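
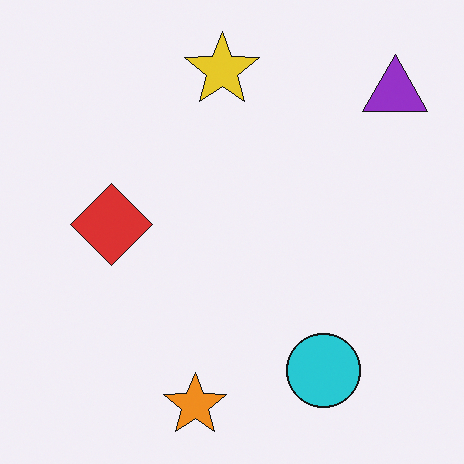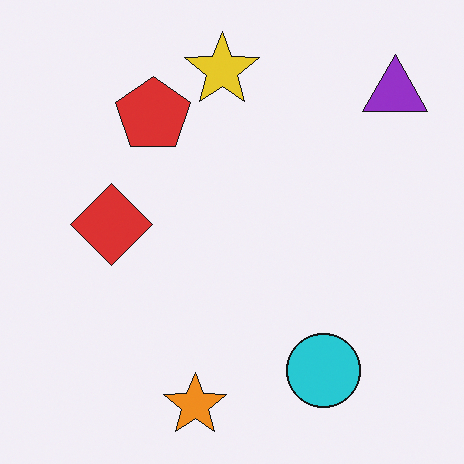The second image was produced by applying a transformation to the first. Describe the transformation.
Overlaid with an additional red pentagon.

A red pentagon appears in the second image that is absent from the first.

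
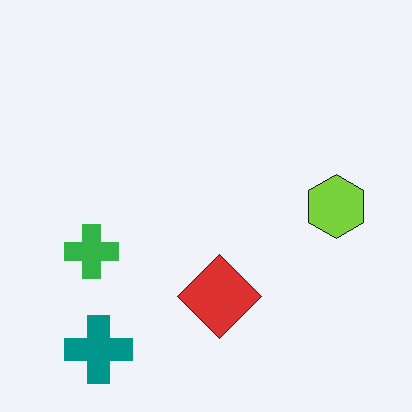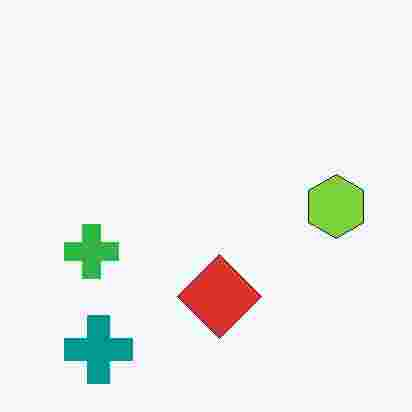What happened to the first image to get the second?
The image was degraded with heavy JPEG compression.

Blocky 8×8 compression artifacts appear around shape edges and the flat background shows ringing — characteristic JPEG degradation.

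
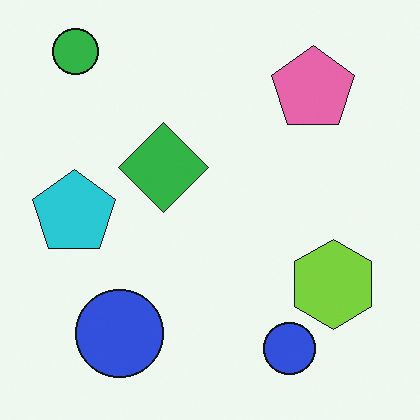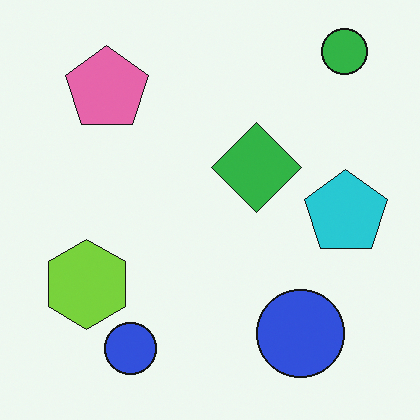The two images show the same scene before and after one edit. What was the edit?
The second image is the first flipped horizontally (left ↔ right).

The cyan pentagon is in the left of the first image and the right of the second — shapes on opposite sides of the vertical midline have swapped in a mirror flip.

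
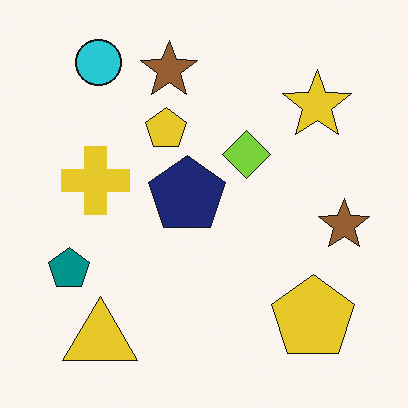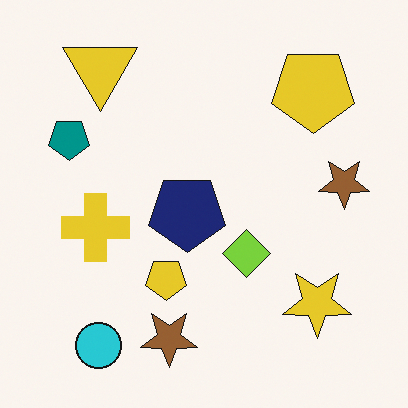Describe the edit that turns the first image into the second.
The image was flipped vertically (top ↔ bottom).

The cyan circle is in the top-left of the first image and the bottom-left of the second — shapes on opposite sides of the horizontal midline have swapped in a mirror flip.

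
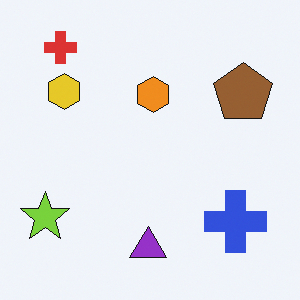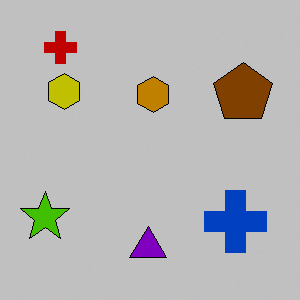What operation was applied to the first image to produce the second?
The second image is the first aggressively posterized.

Each flat color has snapped to a coarser quantized level — most visibly, the near-white background has dropped to a flat grey.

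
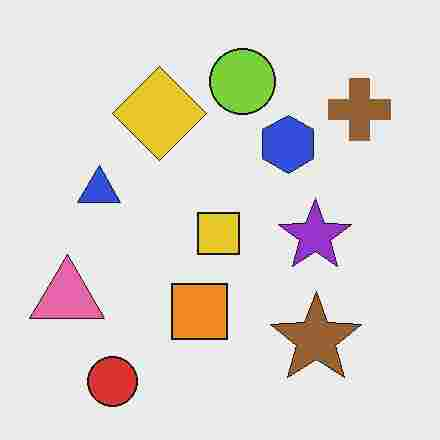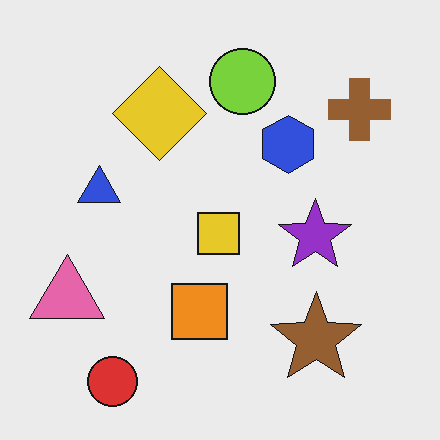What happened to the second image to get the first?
The image was heavily JPEG-compressed with obvious blocking artifacts.

Blocky 8×8 compression artifacts appear around shape edges and the flat background shows ringing — characteristic JPEG degradation.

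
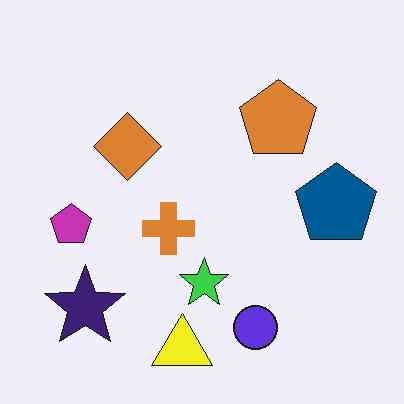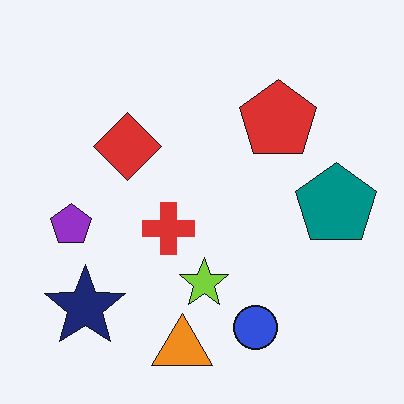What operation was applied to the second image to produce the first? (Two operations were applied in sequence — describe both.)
Hue-shifted by a small amount, then given moderate JPEG compression.

Every shape's color has rotated by the same amount around the hue wheel — a uniform hue shift. Blocky 8×8 compression artifacts appear around shape edges and the flat background shows ringing — characteristic JPEG degradation.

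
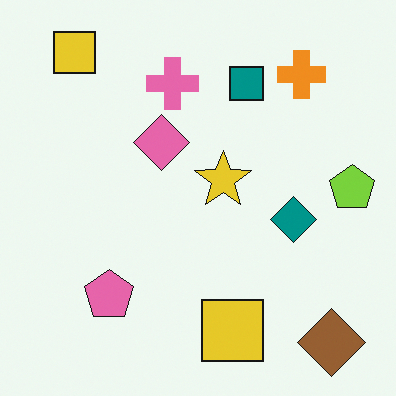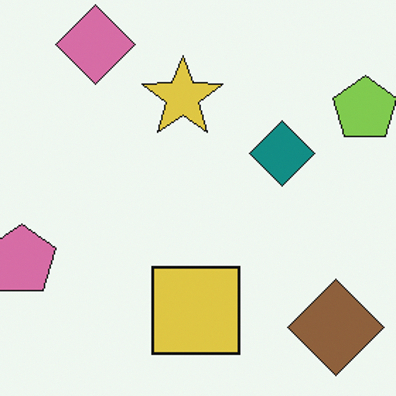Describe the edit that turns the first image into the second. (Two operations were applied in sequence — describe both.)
It was cropped to a modestly smaller region and rescaled, then slightly desaturated.

The visible shapes are larger and the field of view is narrower; shapes near the original edges may be partly or wholly outside the frame — a crop-and-rescale. All colors are more muted and greyish — a global saturation change.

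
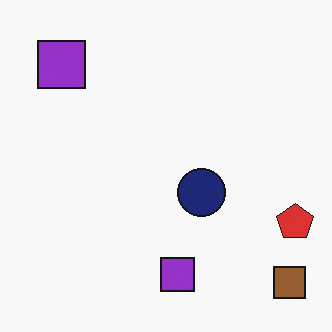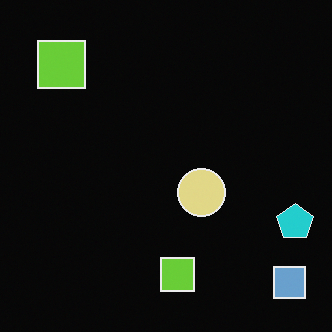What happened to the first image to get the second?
The image was color-inverted (negative).

The light background has become dark and every shape's color is its complement — a photographic negative.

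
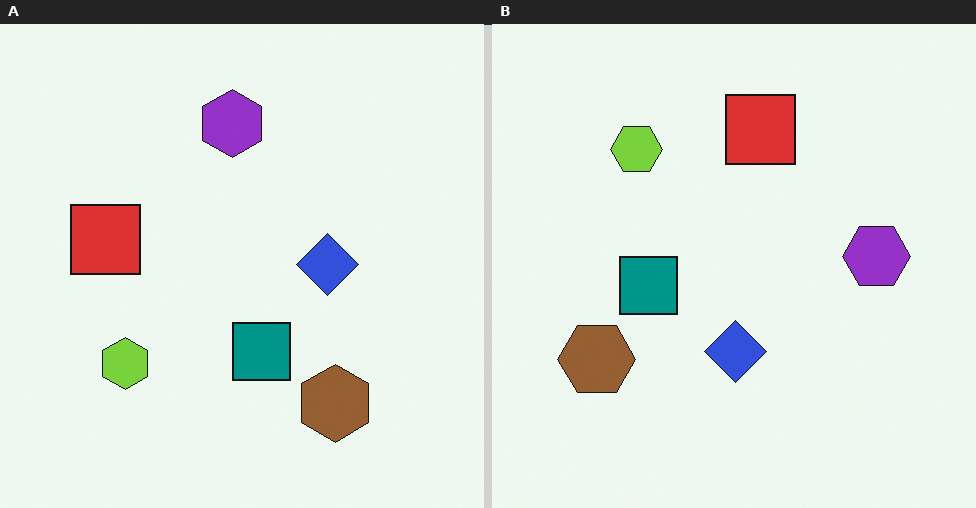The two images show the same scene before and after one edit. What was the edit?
It was rotated 90° clockwise.

The brown hexagon sits in the bottom-right of the left (A) image and the bottom-left of the right (B) — consistent with a whole-image 90° clockwise rotation.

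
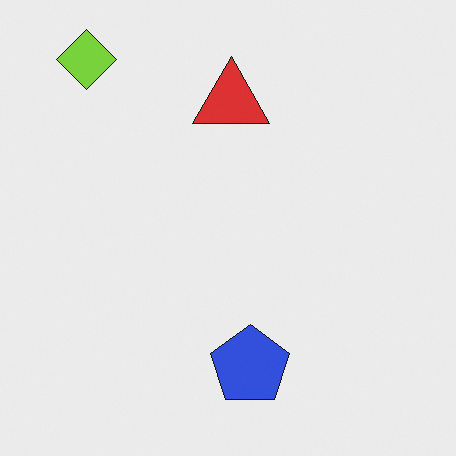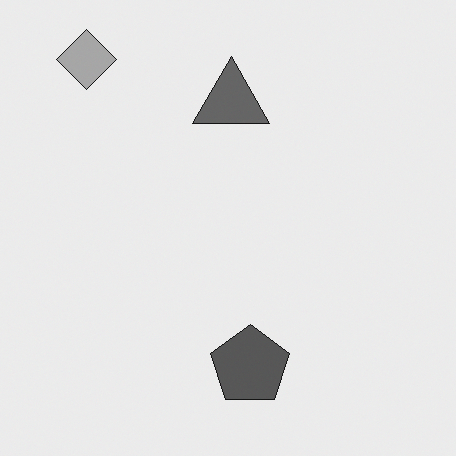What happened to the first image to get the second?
Converted to grayscale.

All color is removed — every shape is now a shade of grey.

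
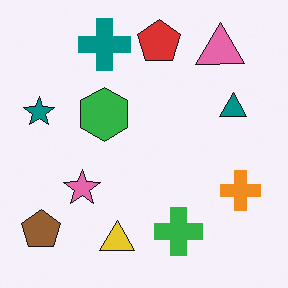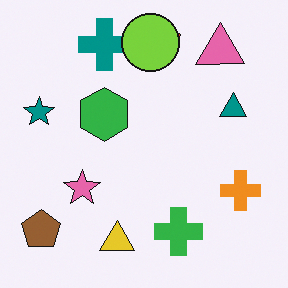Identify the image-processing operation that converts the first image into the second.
It was overlaid with an additional lime circle.

A lime circle appears in the second image that is absent from the first.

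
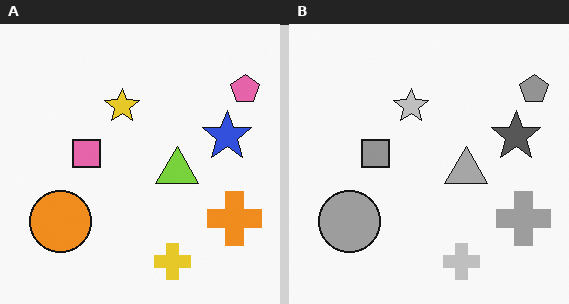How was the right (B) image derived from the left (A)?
It was converted to grayscale.

All color is removed — every shape is now a shade of grey.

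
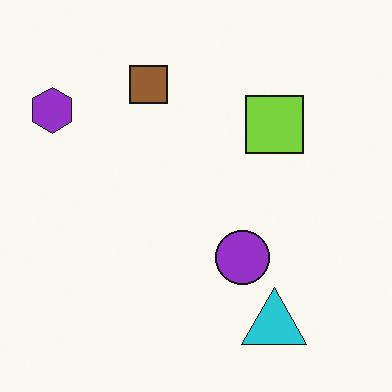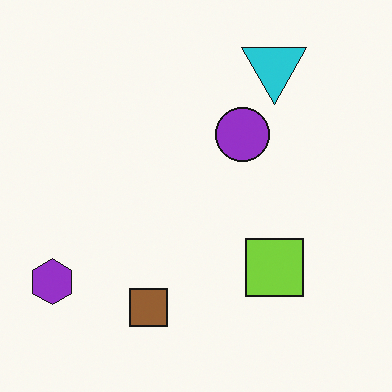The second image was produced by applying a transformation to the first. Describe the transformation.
It was flipped vertically (top ↔ bottom).

The cyan triangle is in the bottom-right of the first image and the top-right of the second — shapes on opposite sides of the horizontal midline have swapped in a mirror flip.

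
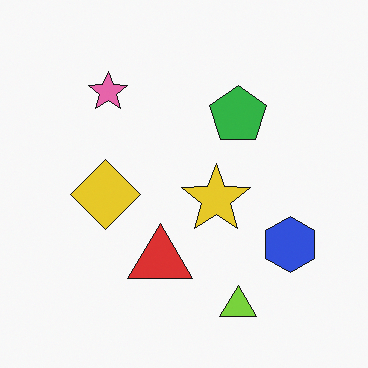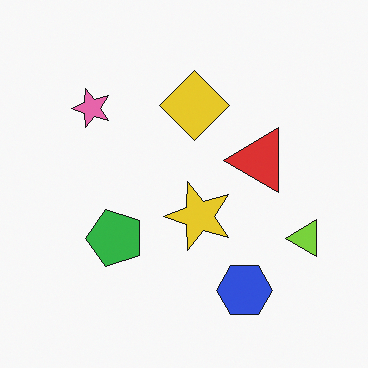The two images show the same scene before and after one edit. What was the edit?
The image was transposed (reflected across the top-left ↔ bottom-right diagonal).

Shapes have swapped their row and column positions — what was in the top-right is now in the bottom-left — a diagonal reflection.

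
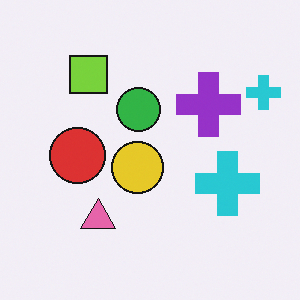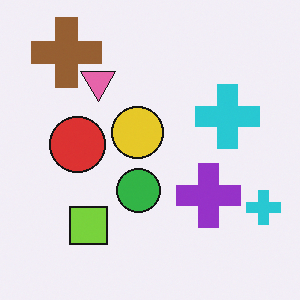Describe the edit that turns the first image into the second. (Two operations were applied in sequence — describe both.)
The image was flipped vertically (top ↔ bottom), then overlaid with an additional brown cross.

The lime square is in the top-left of the first image and the bottom-left of the second — shapes on opposite sides of the horizontal midline have swapped in a mirror flip. A brown cross appears in the second image that is absent from the first.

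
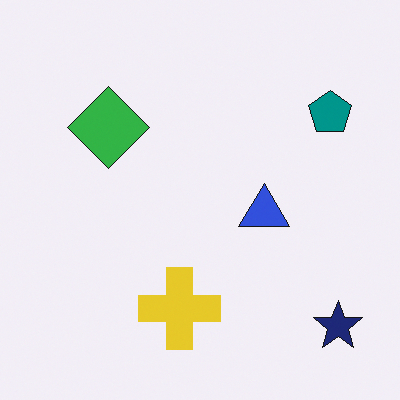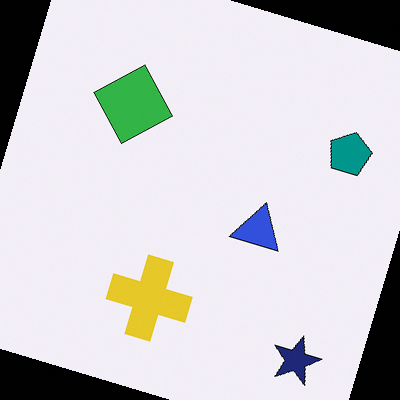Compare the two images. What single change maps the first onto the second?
This is the original image rotated clockwise by a moderate amount.

Every shape is tilted by the same angle and the image corners show triangular fill wedges — a whole-image rotation by a non-right angle.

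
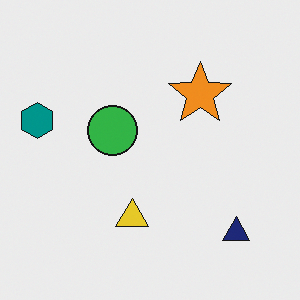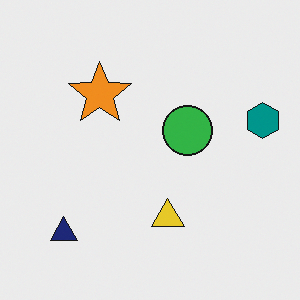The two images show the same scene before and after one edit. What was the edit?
The image was flipped horizontally (left ↔ right).

The teal hexagon is in the left of the first image and the right of the second — shapes on opposite sides of the vertical midline have swapped in a mirror flip.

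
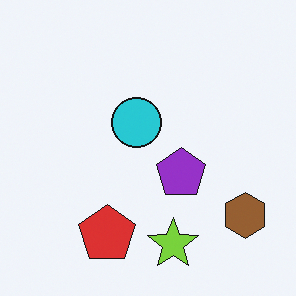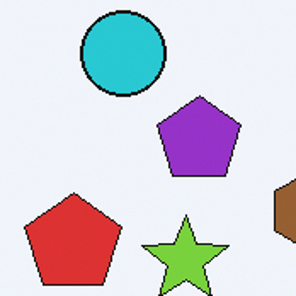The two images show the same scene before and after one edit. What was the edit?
The image was cropped tightly and scaled back up.

The visible shapes are larger and the field of view is narrower; shapes near the original edges may be partly or wholly outside the frame — a crop-and-rescale.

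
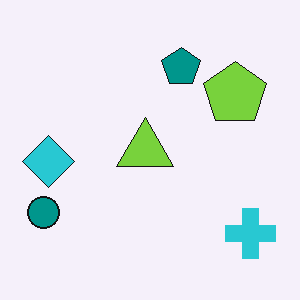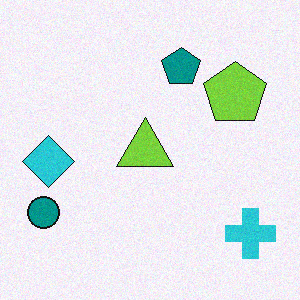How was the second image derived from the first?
The image was degraded with a light layer of grain.

Random speckle covers the whole image, including the flat background.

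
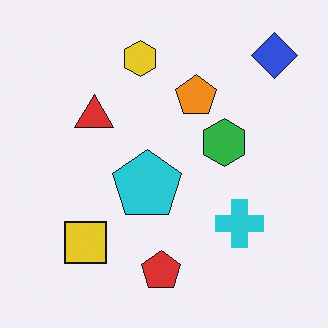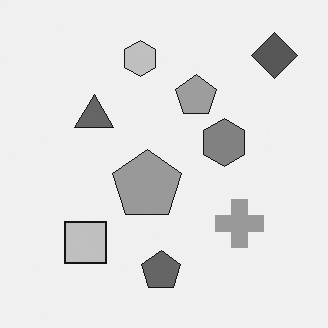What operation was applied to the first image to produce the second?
The second image is the first converted to grayscale.

All color is removed — every shape is now a shade of grey.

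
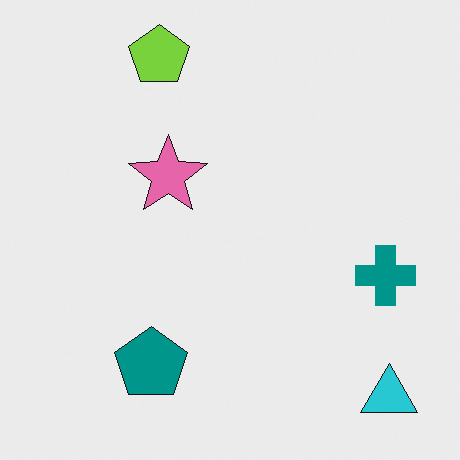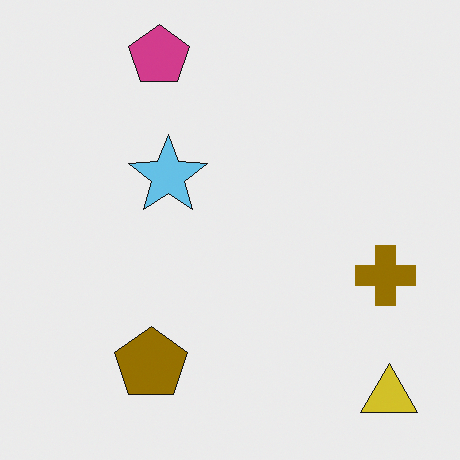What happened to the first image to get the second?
The image was hue-shifted through roughly half the color wheel.

Every shape's color has rotated by the same amount around the hue wheel — a uniform hue shift.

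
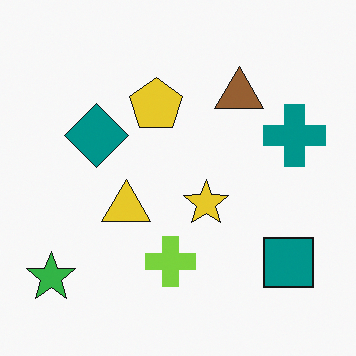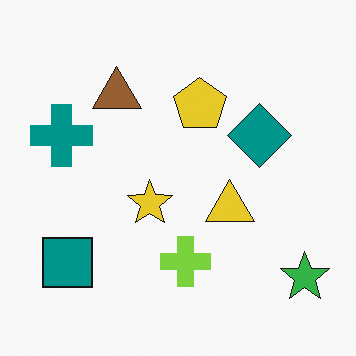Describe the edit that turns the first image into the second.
This is the original image flipped horizontally (left ↔ right).

The green star is in the bottom-left of the first image and the bottom-right of the second — shapes on opposite sides of the vertical midline have swapped in a mirror flip.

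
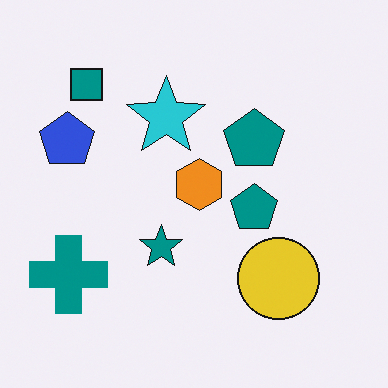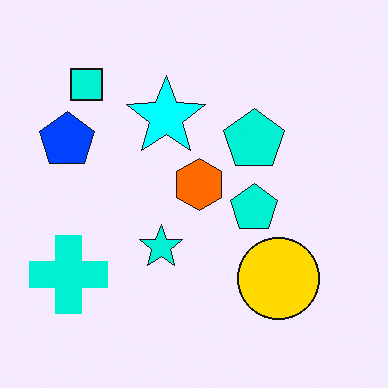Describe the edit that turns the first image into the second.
Made much more vivid (saturation change).

All colors are more vivid — a global saturation change.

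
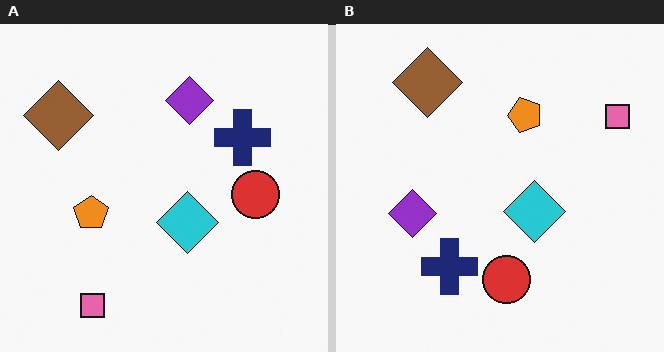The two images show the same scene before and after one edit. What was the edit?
The image was transposed (reflected across the top-left ↔ bottom-right diagonal).

Shapes have swapped their row and column positions — what was in the top-right is now in the bottom-left — a diagonal reflection.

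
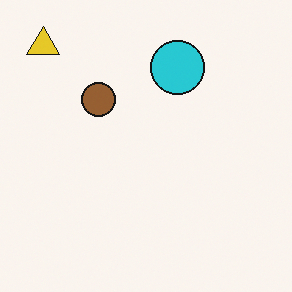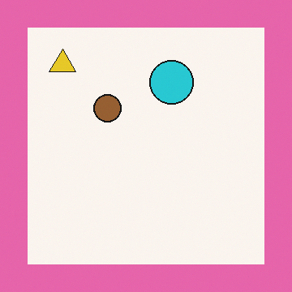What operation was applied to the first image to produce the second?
Framed with a pink border.

A solid pink frame runs around the edge of the second image, with the content slightly shrunk inside it.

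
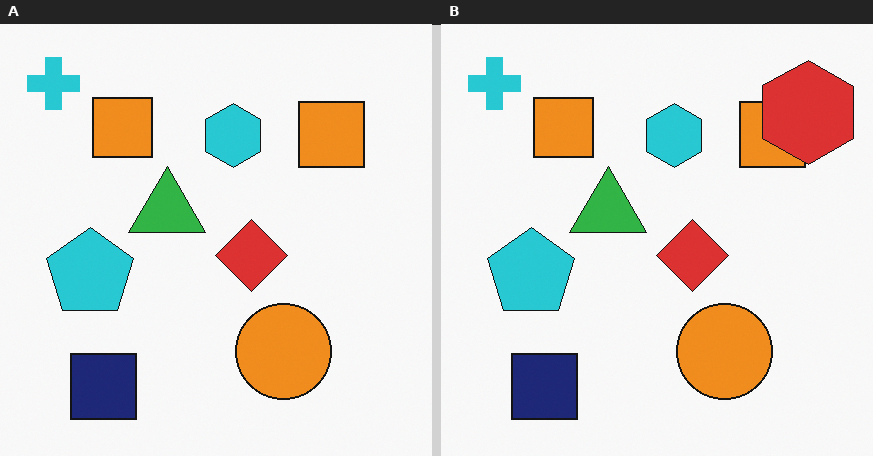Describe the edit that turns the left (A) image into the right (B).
It was overlaid with an additional red hexagon.

A red hexagon appears in the right (B) image that is absent from the left (A).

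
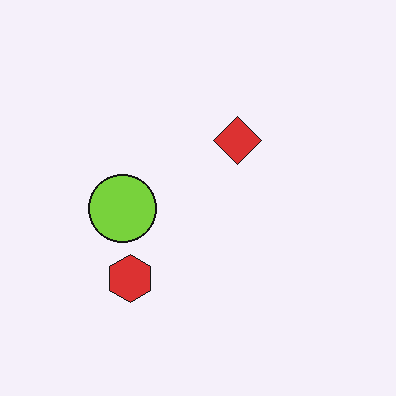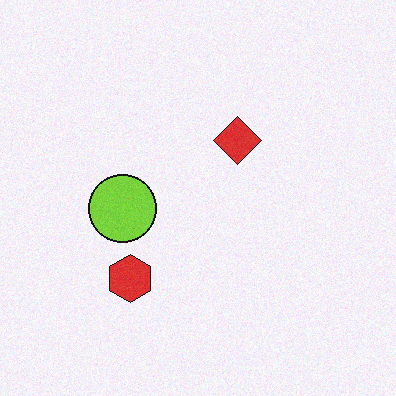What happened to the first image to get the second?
This is the original image degraded with a light layer of grain.

Random speckle covers the whole image, including the flat background.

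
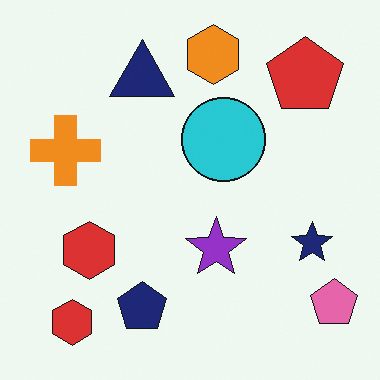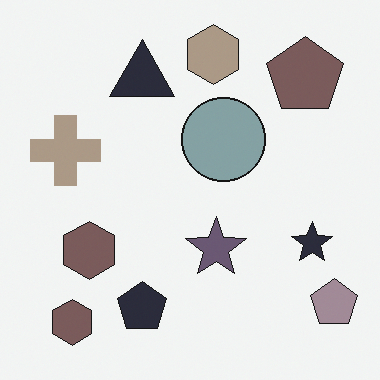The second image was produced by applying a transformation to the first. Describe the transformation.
This is the original image made much more muted (saturation change).

All colors are more muted and greyish — a global saturation change.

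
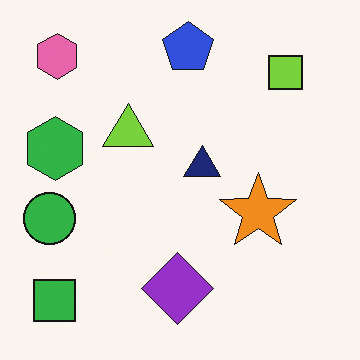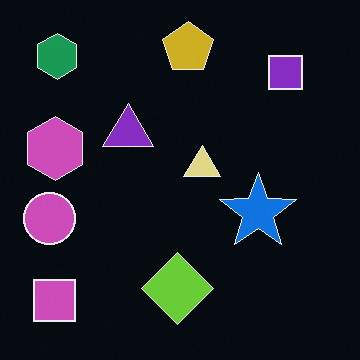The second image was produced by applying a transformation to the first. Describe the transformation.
The image was color-inverted (negative).

The light background has become dark and every shape's color is its complement — a photographic negative.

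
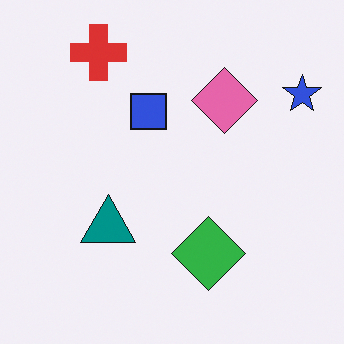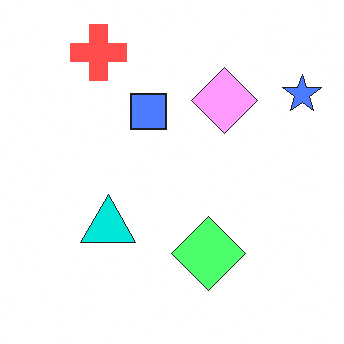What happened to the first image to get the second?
The image was substantially brightened.

Every pixel — background and shapes alike — is uniformly brightened.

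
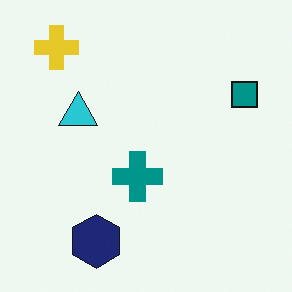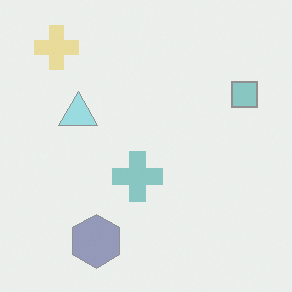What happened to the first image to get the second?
It was given much lower contrast.

Tones are pushed toward mid-grey across the whole image — a global contrast change.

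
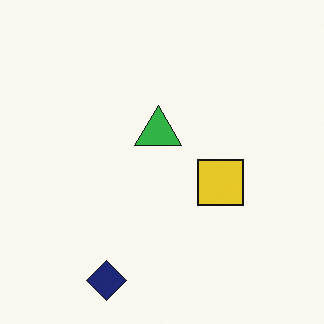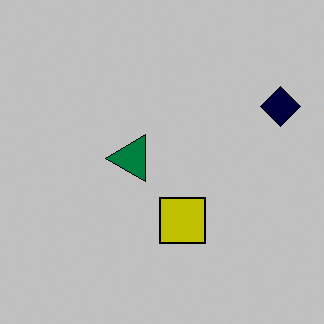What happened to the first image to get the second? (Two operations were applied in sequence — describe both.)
The image was transposed (reflected across the top-left ↔ bottom-right diagonal), then aggressively posterized.

Shapes have swapped their row and column positions — what was in the top-right is now in the bottom-left — a diagonal reflection. Each flat color has snapped to a coarser quantized level — most visibly, the near-white background has dropped to a flat grey.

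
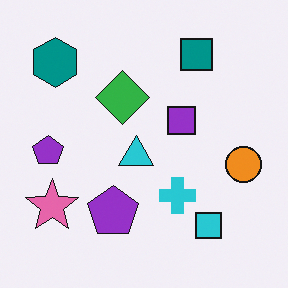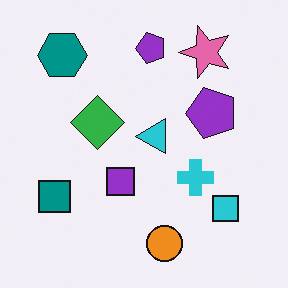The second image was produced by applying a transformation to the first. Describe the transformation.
Transposed (reflected across the top-left ↔ bottom-right diagonal).

Shapes have swapped their row and column positions — what was in the top-right is now in the bottom-left — a diagonal reflection.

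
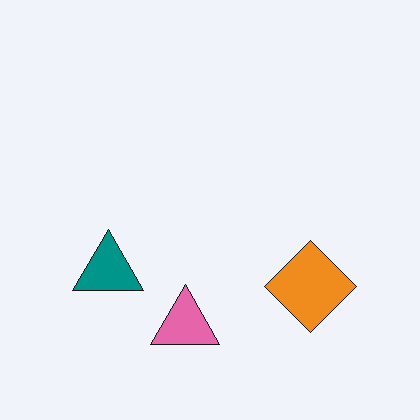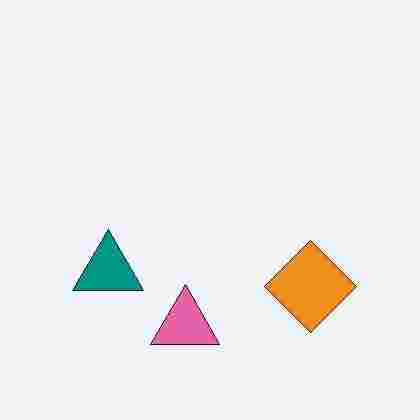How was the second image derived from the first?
This is the original image degraded with heavy JPEG compression.

Blocky 8×8 compression artifacts appear around shape edges and the flat background shows ringing — characteristic JPEG degradation.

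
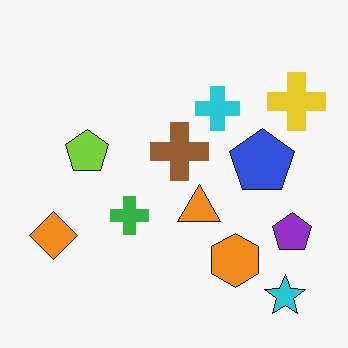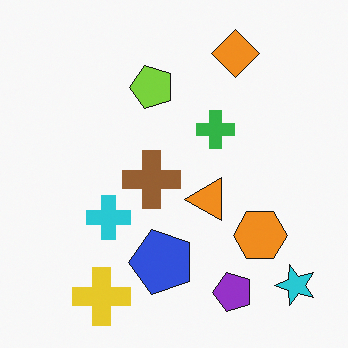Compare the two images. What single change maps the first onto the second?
It was transposed (reflected across the top-left ↔ bottom-right diagonal).

Shapes have swapped their row and column positions — what was in the top-right is now in the bottom-left — a diagonal reflection.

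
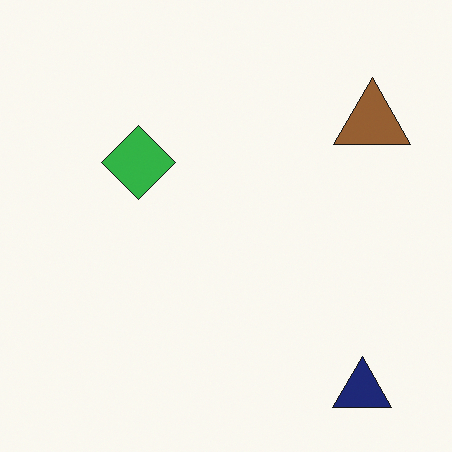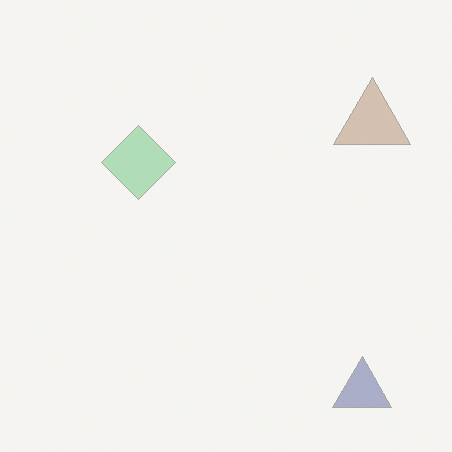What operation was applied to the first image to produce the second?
The image was washed out (contrast reduced).

Tones are pushed toward mid-grey across the whole image — a global contrast change.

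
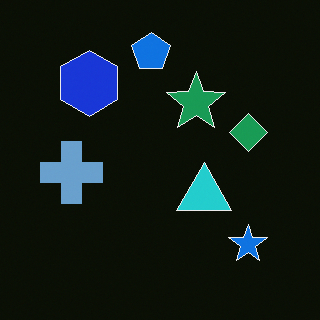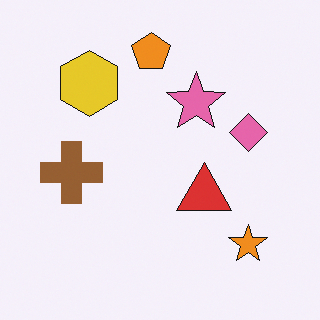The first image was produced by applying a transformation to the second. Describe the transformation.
This is the original image color-inverted (negative).

The light background has become dark and every shape's color is its complement — a photographic negative.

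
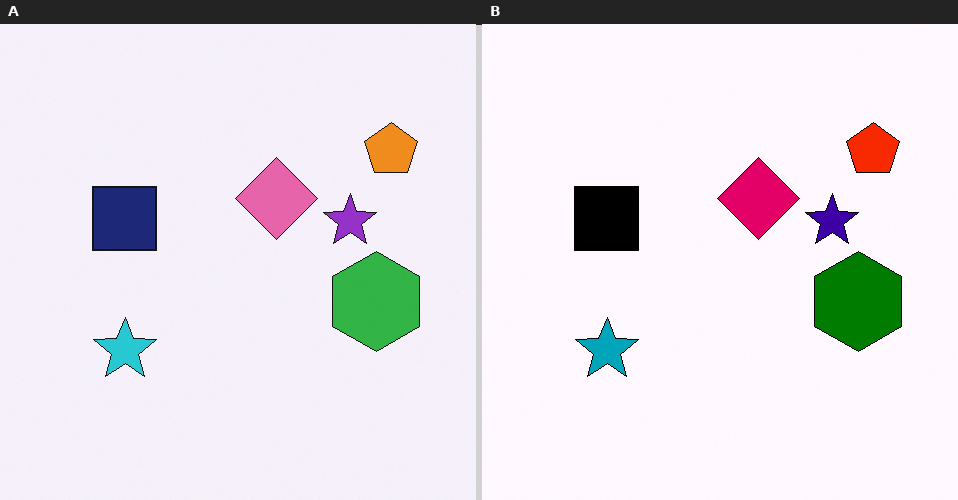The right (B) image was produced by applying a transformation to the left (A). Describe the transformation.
The right (B) image is the left (A) given much higher contrast.

Tones are pushed away from mid-grey across the whole image — a global contrast change.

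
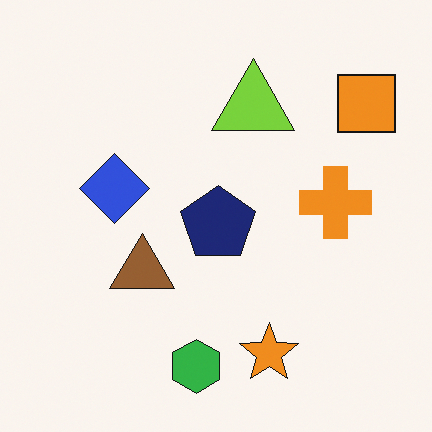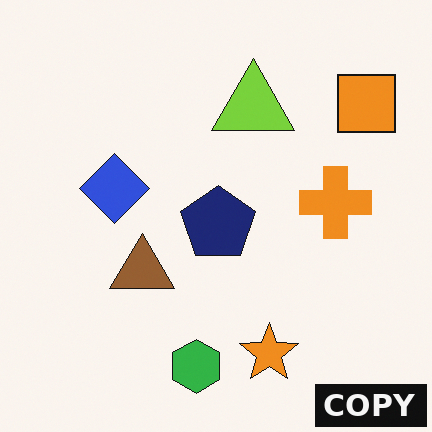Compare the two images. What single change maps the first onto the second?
This is the original image watermarked with the text "COPY" in the lower-right corner.

A dark label reading "COPY" appears in the lower-right corner.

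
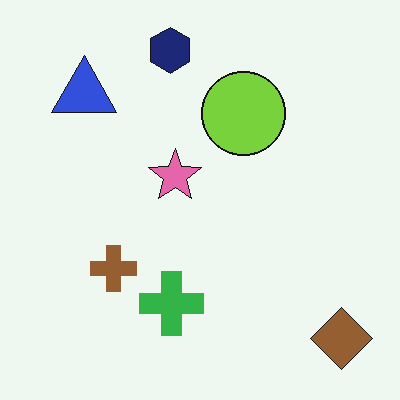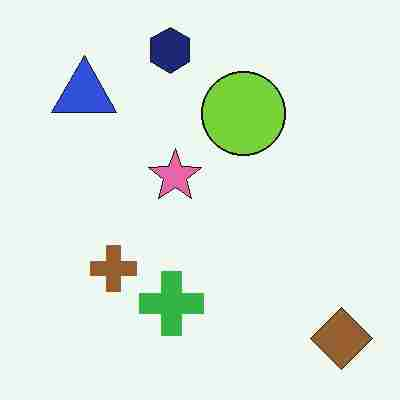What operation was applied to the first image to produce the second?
It was heavily JPEG-compressed with obvious blocking artifacts.

Blocky 8×8 compression artifacts appear around shape edges and the flat background shows ringing — characteristic JPEG degradation.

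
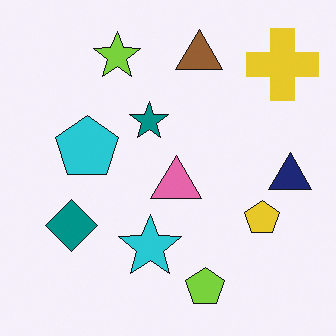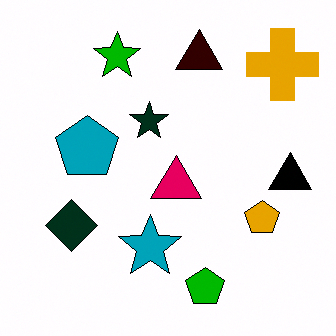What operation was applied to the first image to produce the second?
The second image is the first given much higher contrast.

Tones are pushed away from mid-grey across the whole image — a global contrast change.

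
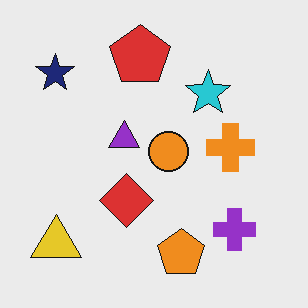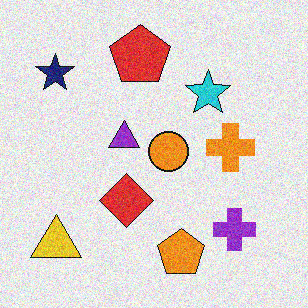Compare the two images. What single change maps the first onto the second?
The image was degraded with moderate additive noise.

Random speckle covers the whole image, including the flat background.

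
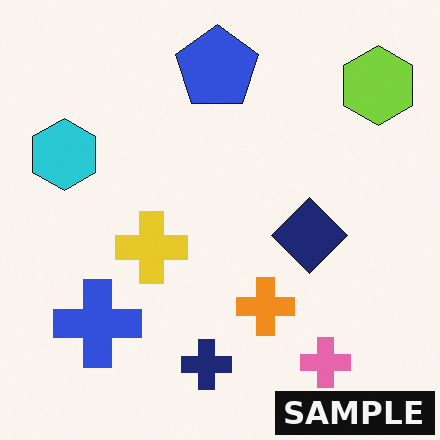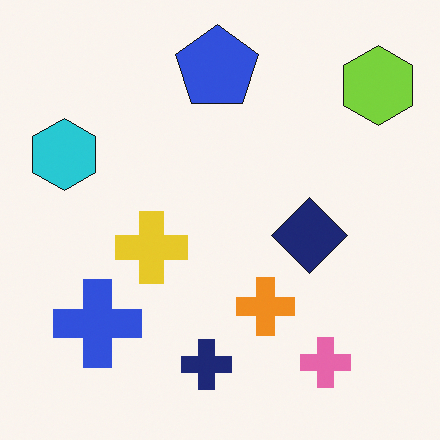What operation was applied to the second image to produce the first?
The transformation is: watermarked with the text "SAMPLE" in the lower-right corner.

A dark label reading "SAMPLE" appears in the lower-right corner.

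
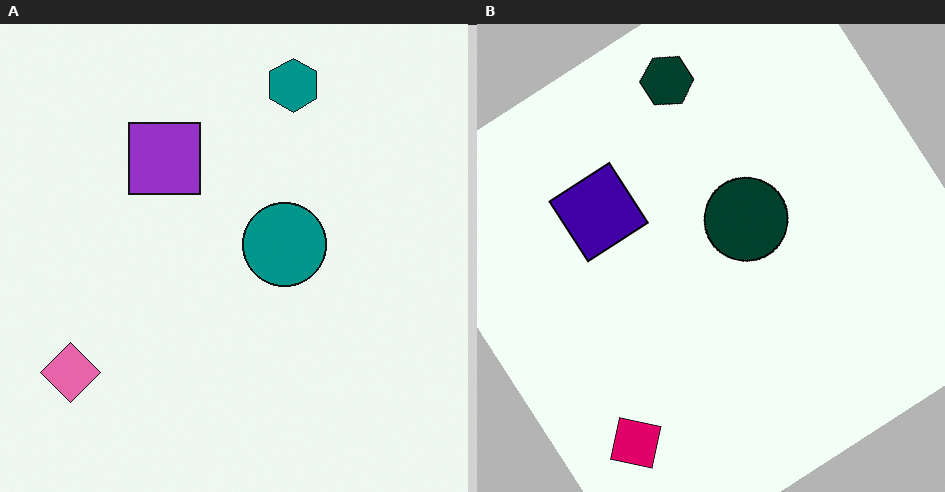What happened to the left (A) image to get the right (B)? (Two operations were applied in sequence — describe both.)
This is the original image given much higher contrast, then rotated counter-clockwise by a large amount — several tens of degrees.

Tones are pushed away from mid-grey across the whole image — a global contrast change. Every shape is tilted by the same angle and the image corners show triangular fill wedges — a whole-image rotation by a non-right angle.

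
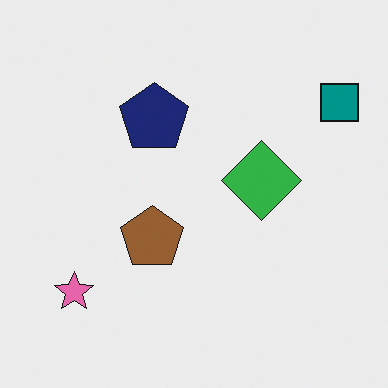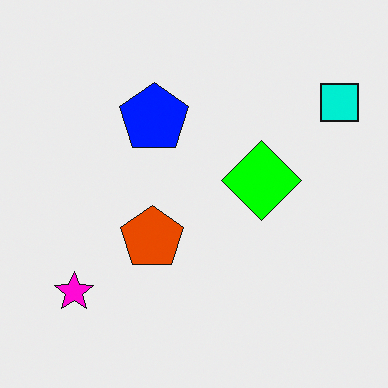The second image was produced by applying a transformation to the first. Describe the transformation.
The transformation is: made much more vivid (saturation change).

All colors are more vivid — a global saturation change.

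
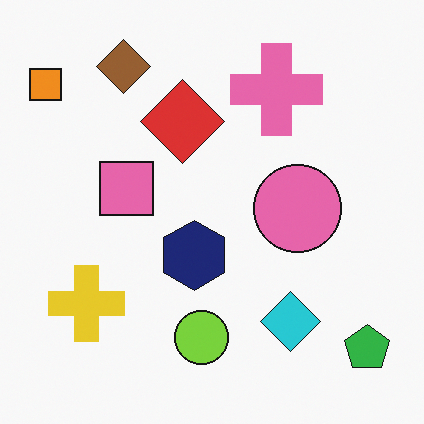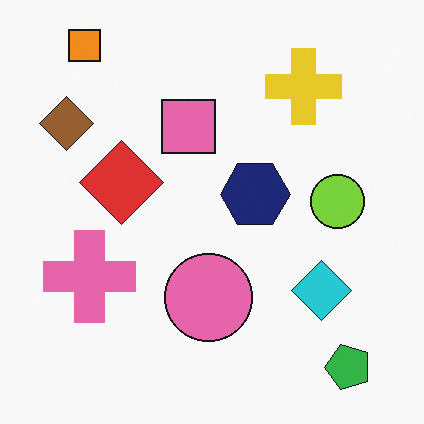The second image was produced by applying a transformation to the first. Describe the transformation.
The second image is the first transposed (reflected across the top-left ↔ bottom-right diagonal).

Shapes have swapped their row and column positions — what was in the top-right is now in the bottom-left — a diagonal reflection.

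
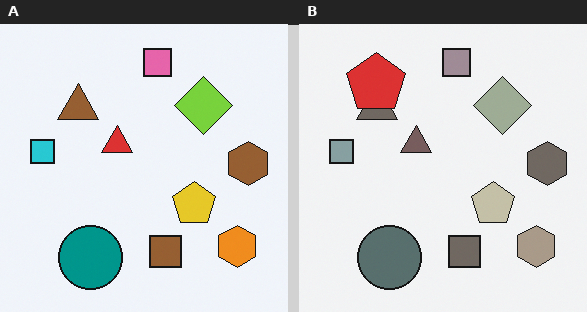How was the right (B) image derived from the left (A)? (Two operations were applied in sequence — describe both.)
This is the original image made much more muted (saturation change), then overlaid with an additional red pentagon.

All colors are more muted and greyish — a global saturation change. A red pentagon appears in the right (B) image that is absent from the left (A).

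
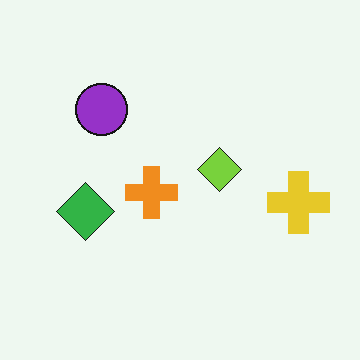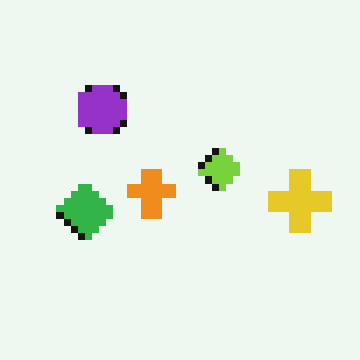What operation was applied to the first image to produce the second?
The transformation is: pixelated into visible square blocks.

Shapes are reduced to large square blocks; fine edges and outlines are lost — a downscale-then-upscale (mosaic) effect.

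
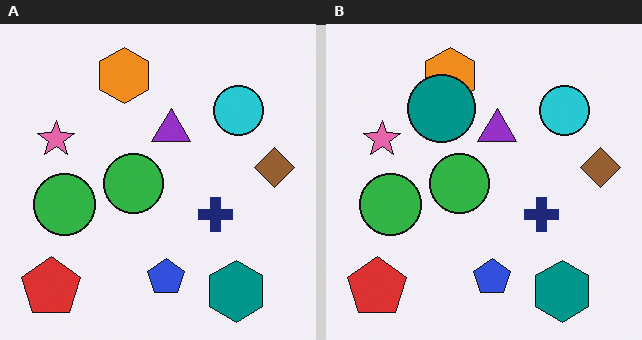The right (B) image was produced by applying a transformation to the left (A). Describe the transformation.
This is the original image overlaid with an additional teal circle.

A teal circle appears in the right (B) image that is absent from the left (A).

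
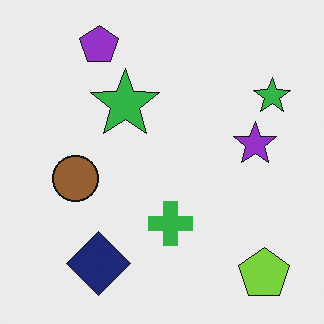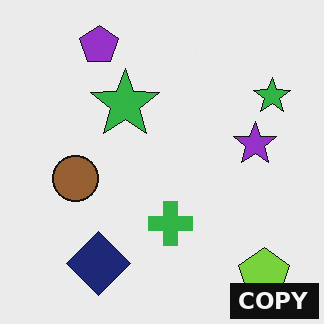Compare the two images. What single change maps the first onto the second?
The second image is the first watermarked with the text "COPY" in the lower-right corner.

A dark label reading "COPY" appears in the lower-right corner.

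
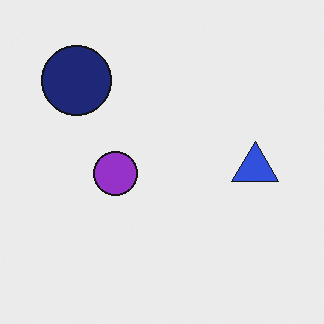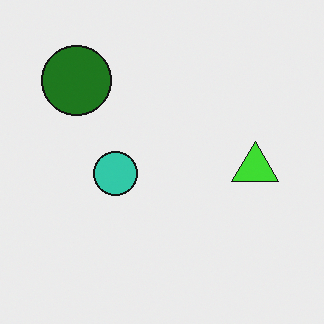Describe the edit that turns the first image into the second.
The image was hue-shifted through roughly half the color wheel.

Every shape's color has rotated by the same amount around the hue wheel — a uniform hue shift.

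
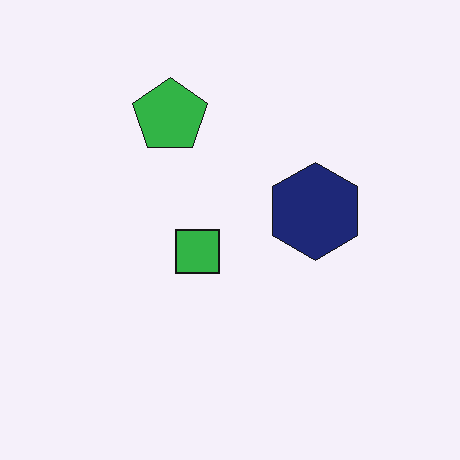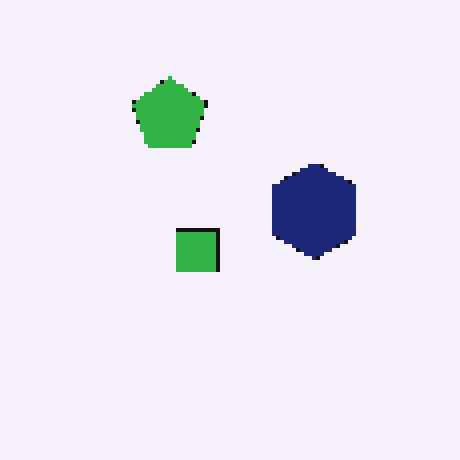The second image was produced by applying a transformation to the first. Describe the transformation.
It was mildly pixelated.

Shapes are reduced to large square blocks; fine edges and outlines are lost — a downscale-then-upscale (mosaic) effect.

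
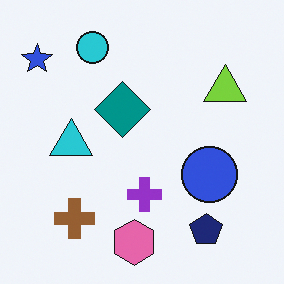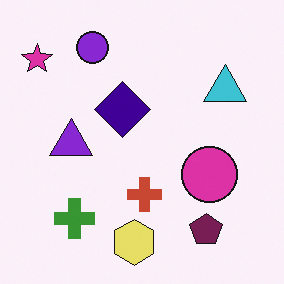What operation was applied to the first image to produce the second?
Hue-shifted noticeably.

Every shape's color has rotated by the same amount around the hue wheel — a uniform hue shift.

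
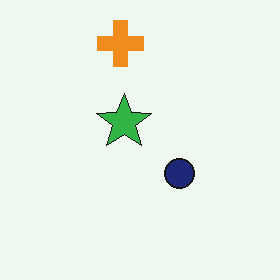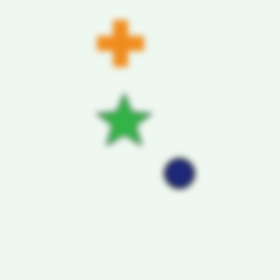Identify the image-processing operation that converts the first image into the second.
This is the original image noticeably gaussian-blurred.

Shape edges and outlines are uniformly softened across the whole image.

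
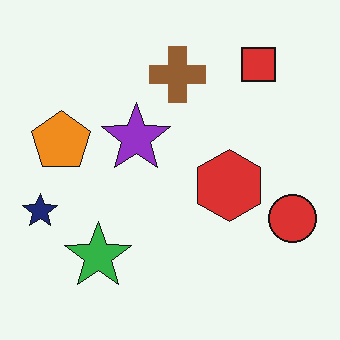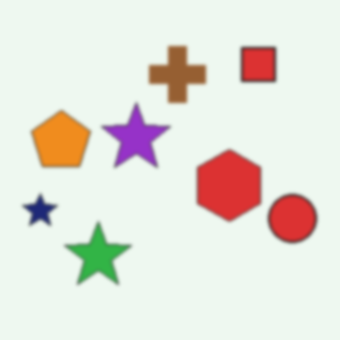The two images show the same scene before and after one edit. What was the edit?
The image was slightly softened.

Shape edges and outlines are uniformly softened across the whole image.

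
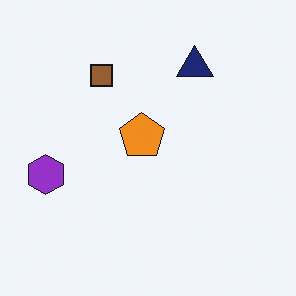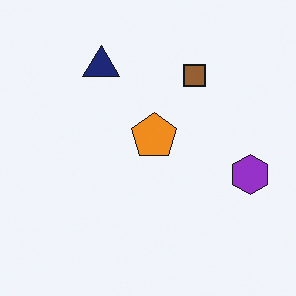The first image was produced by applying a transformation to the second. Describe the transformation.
The transformation is: flipped horizontally (left ↔ right).

The purple hexagon is in the right of the second image and the left of the first — shapes on opposite sides of the vertical midline have swapped in a mirror flip.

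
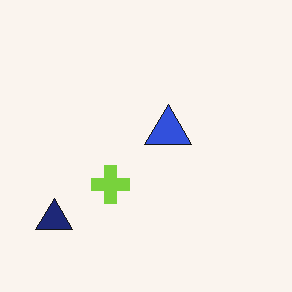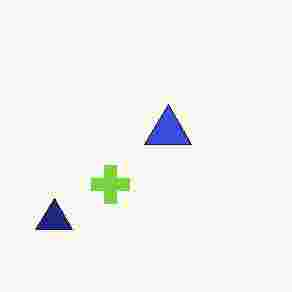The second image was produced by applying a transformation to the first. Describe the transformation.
The image was heavily JPEG-compressed with obvious blocking artifacts.

Blocky 8×8 compression artifacts appear around shape edges and the flat background shows ringing — characteristic JPEG degradation.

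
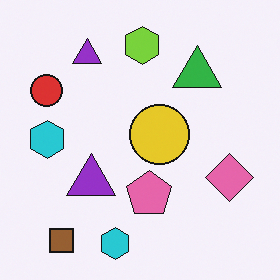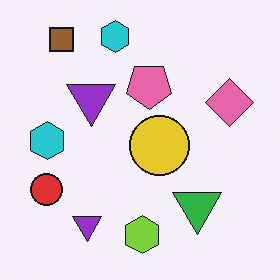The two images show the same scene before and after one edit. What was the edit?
It was flipped vertically (top ↔ bottom).

The brown square is in the bottom-left of the first image and the top-left of the second — shapes on opposite sides of the horizontal midline have swapped in a mirror flip.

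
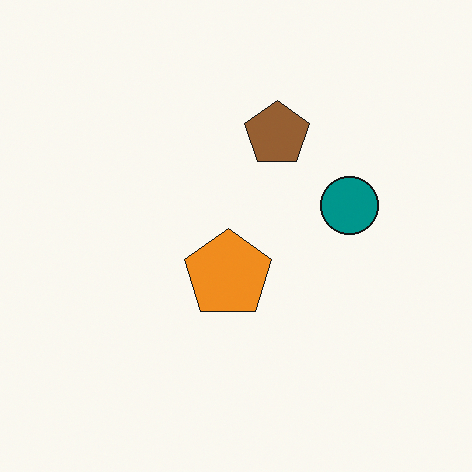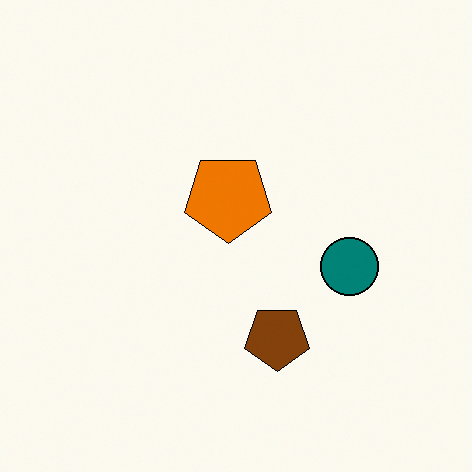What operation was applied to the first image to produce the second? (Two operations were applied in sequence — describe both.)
This is the original image flipped vertically (top ↔ bottom), then given slightly increased contrast.

The brown pentagon is in the top of the first image and the bottom of the second — shapes on opposite sides of the horizontal midline have swapped in a mirror flip. Tones are pushed away from mid-grey across the whole image — a global contrast change.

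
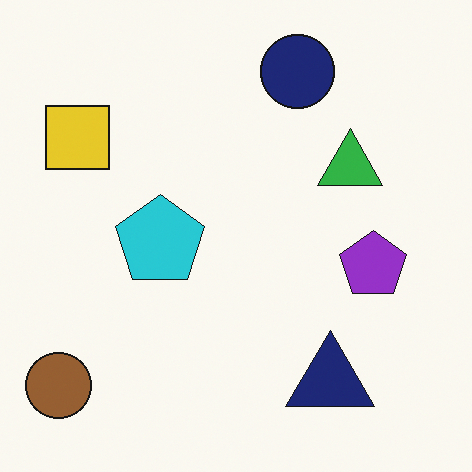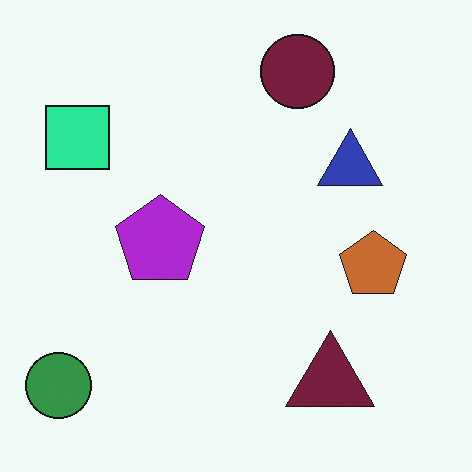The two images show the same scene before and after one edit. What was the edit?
Hue-shifted through roughly a third of the color wheel.

Every shape's color has rotated by the same amount around the hue wheel — a uniform hue shift.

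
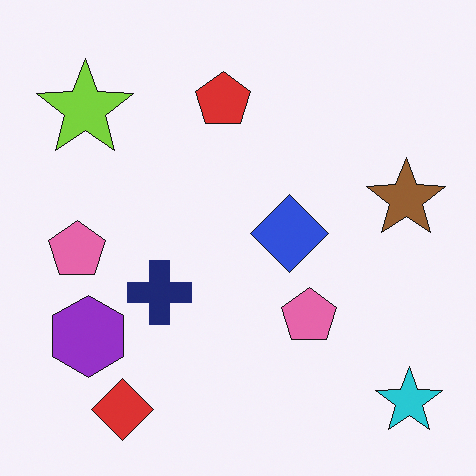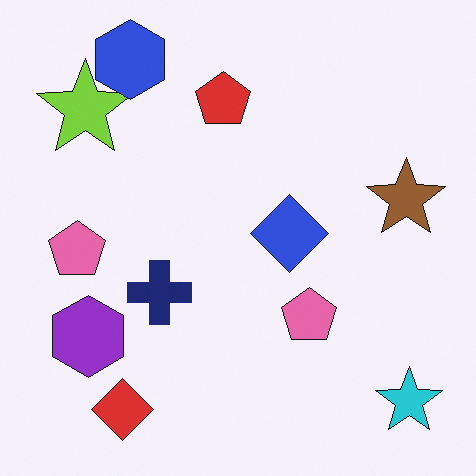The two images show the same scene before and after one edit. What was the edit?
The second image is the first overlaid with an additional blue hexagon.

A blue hexagon appears in the second image that is absent from the first.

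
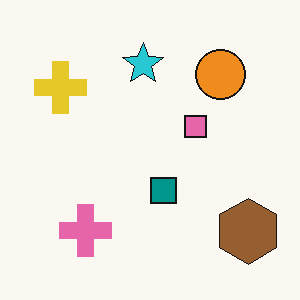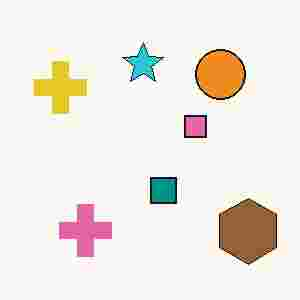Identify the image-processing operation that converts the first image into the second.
It was heavily JPEG-compressed with obvious blocking artifacts.

Blocky 8×8 compression artifacts appear around shape edges and the flat background shows ringing — characteristic JPEG degradation.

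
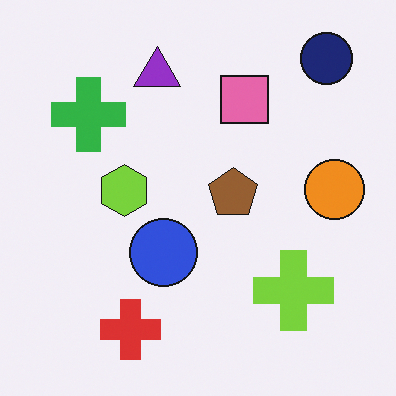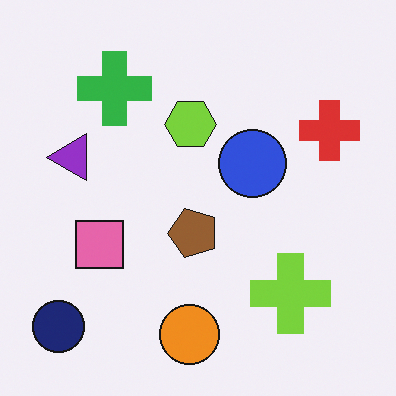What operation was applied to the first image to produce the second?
The second image is the first transposed (reflected across the top-left ↔ bottom-right diagonal).

Shapes have swapped their row and column positions — what was in the top-right is now in the bottom-left — a diagonal reflection.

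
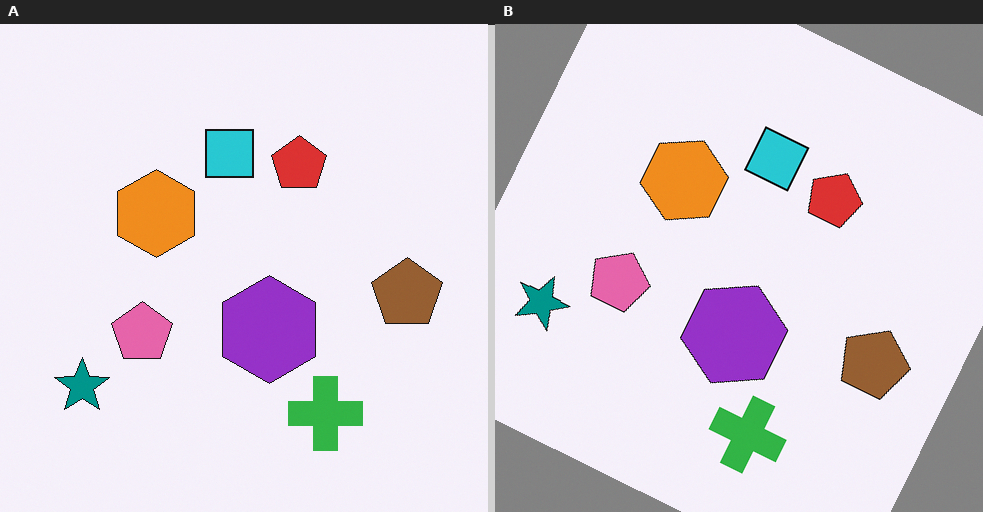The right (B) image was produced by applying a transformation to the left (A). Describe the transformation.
The image was rotated clockwise by a moderate amount.

Every shape is tilted by the same angle and the image corners show triangular fill wedges — a whole-image rotation by a non-right angle.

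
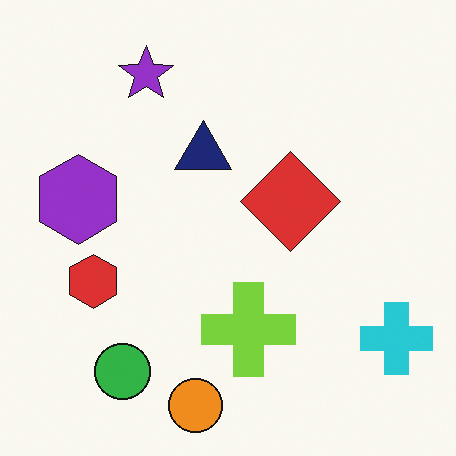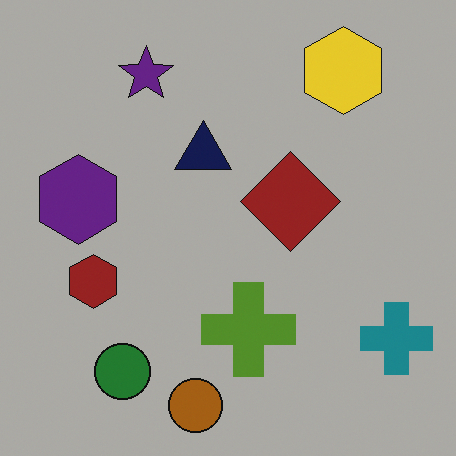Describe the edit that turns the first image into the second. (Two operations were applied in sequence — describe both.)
It was noticeably darkened, then overlaid with an additional yellow hexagon.

Every pixel — background and shapes alike — is uniformly darkened. A yellow hexagon appears in the second image that is absent from the first.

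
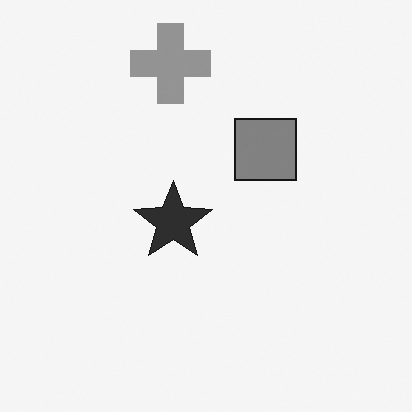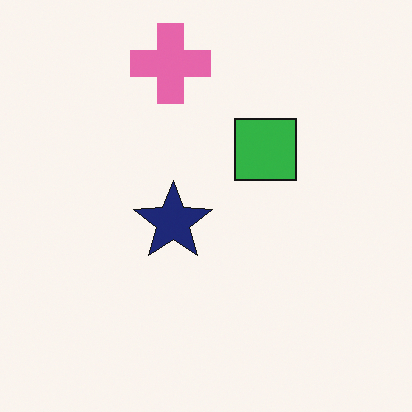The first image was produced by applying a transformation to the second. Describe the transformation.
It was converted to grayscale.

All color is removed — every shape is now a shade of grey.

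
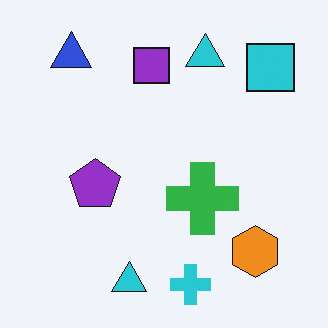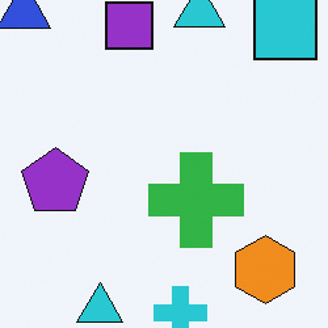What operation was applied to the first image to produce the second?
It was cropped to a modestly smaller region and rescaled.

The visible shapes are larger and the field of view is narrower; shapes near the original edges may be partly or wholly outside the frame — a crop-and-rescale.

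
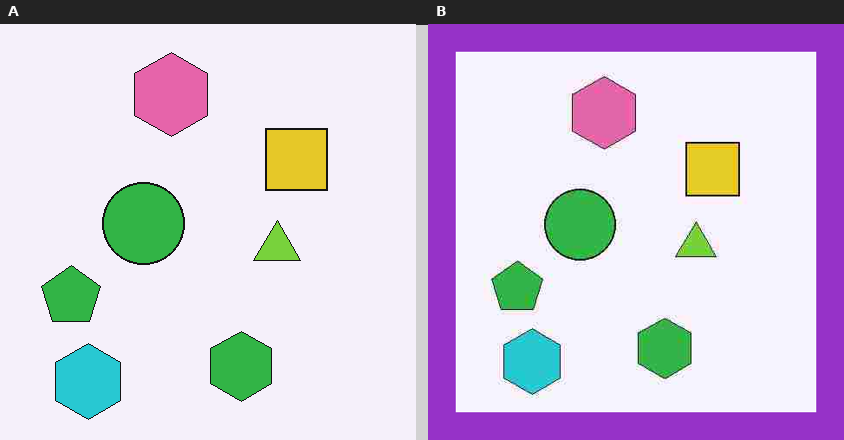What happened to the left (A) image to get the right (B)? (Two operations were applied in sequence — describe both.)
This is the original image heavily JPEG-compressed with obvious blocking artifacts, then framed with a purple border.

Blocky 8×8 compression artifacts appear around shape edges and the flat background shows ringing — characteristic JPEG degradation. A solid purple frame runs around the edge of the right (B) image, with the content slightly shrunk inside it.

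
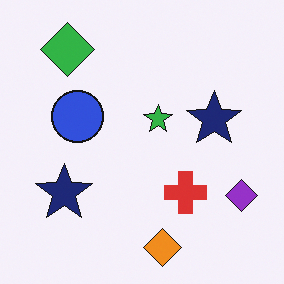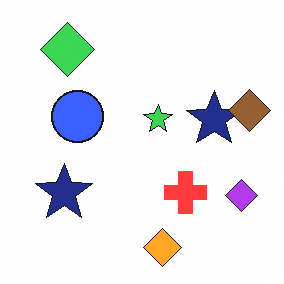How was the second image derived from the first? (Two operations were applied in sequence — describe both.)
The transformation is: slightly brightened, then overlaid with an additional brown diamond.

Every pixel — background and shapes alike — is uniformly brightened. A brown diamond appears in the second image that is absent from the first.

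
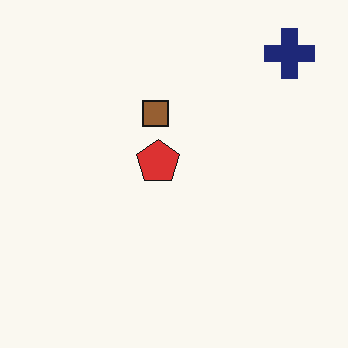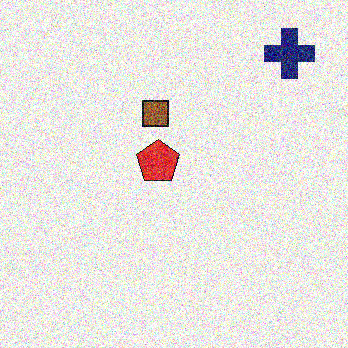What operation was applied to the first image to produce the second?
This is the original image degraded with a thick layer of grain.

Random speckle covers the whole image, including the flat background.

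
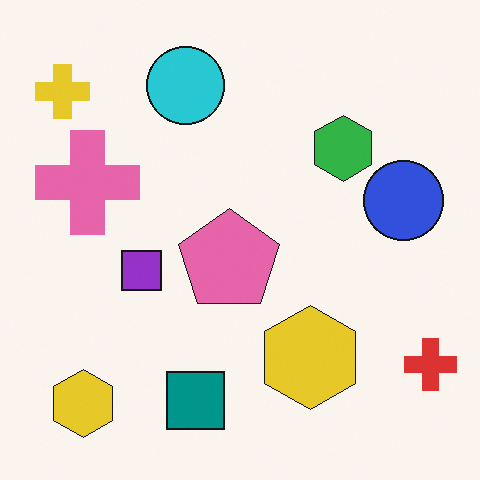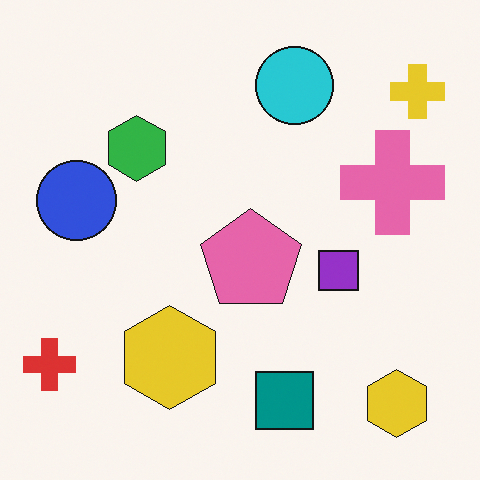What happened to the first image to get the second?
This is the original image flipped horizontally (left ↔ right).

The red cross is in the bottom-right of the first image and the bottom-left of the second — shapes on opposite sides of the vertical midline have swapped in a mirror flip.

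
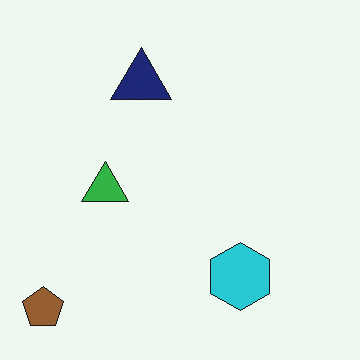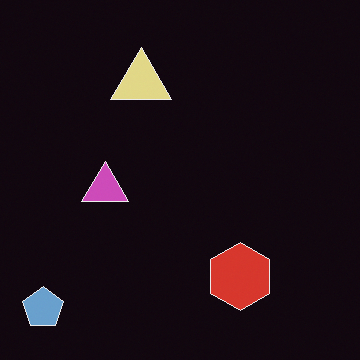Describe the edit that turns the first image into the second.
It was color-inverted (negative).

The light background has become dark and every shape's color is its complement — a photographic negative.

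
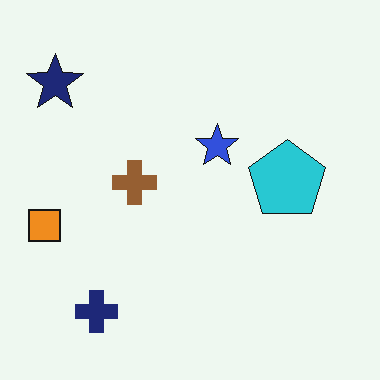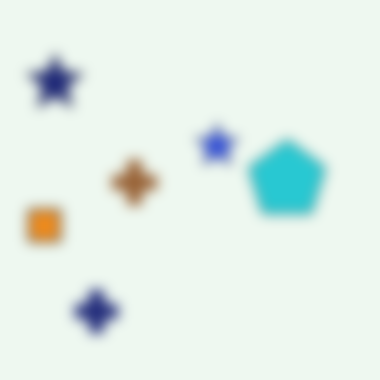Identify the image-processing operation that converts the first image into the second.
The second image is the first strongly gaussian-blurred.

Shape edges and outlines are uniformly softened across the whole image.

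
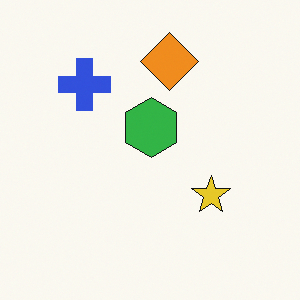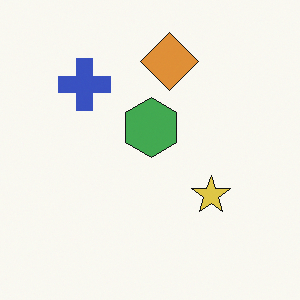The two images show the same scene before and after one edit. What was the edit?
This is the original image slightly desaturated.

All colors are more muted and greyish — a global saturation change.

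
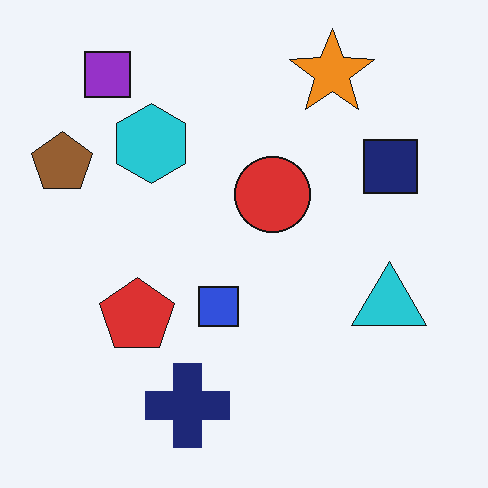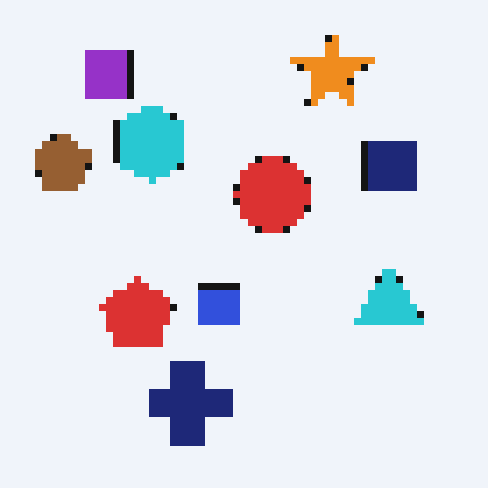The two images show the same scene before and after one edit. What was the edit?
It was moderately pixelated.

Shapes are reduced to large square blocks; fine edges and outlines are lost — a downscale-then-upscale (mosaic) effect.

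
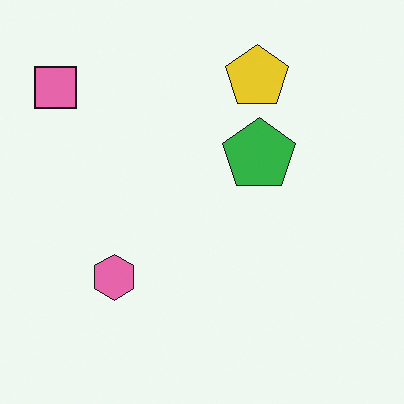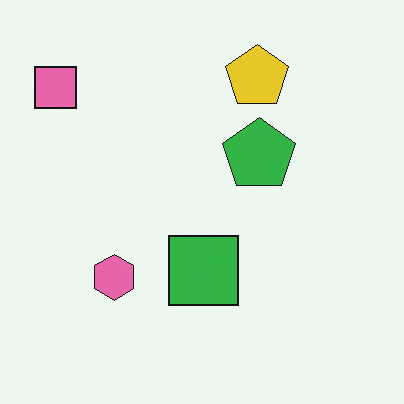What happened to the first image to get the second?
It was overlaid with an additional green square.

A green square appears in the second image that is absent from the first.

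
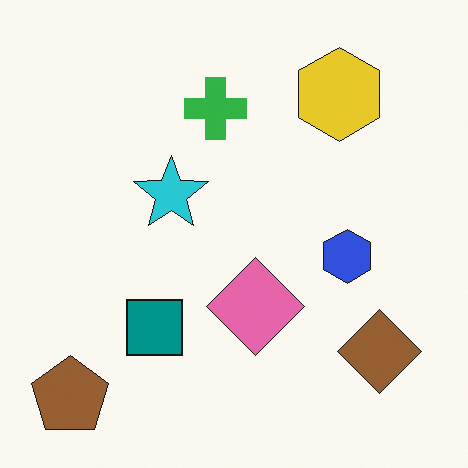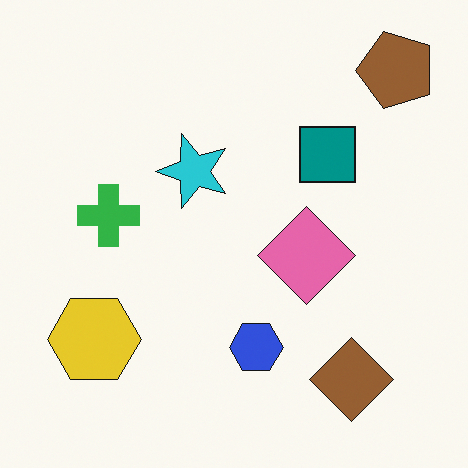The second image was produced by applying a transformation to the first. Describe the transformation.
Transposed (reflected across the top-left ↔ bottom-right diagonal).

Shapes have swapped their row and column positions — what was in the top-right is now in the bottom-left — a diagonal reflection.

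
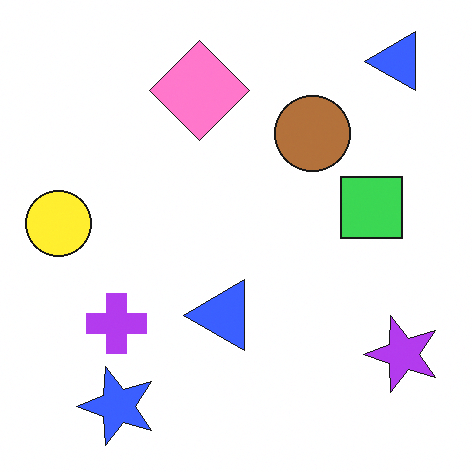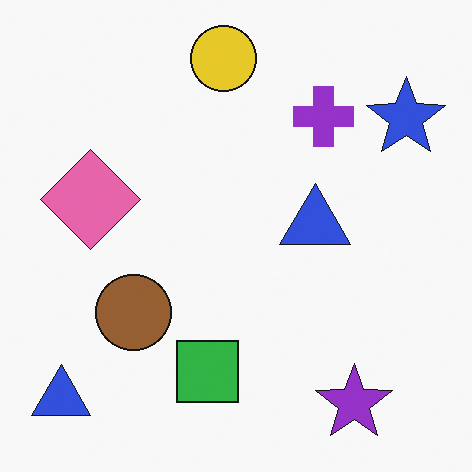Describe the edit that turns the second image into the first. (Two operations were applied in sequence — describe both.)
This is the original image transposed (reflected across the top-left ↔ bottom-right diagonal), then brightened a little.

Shapes have swapped their row and column positions — what was in the top-right is now in the bottom-left — a diagonal reflection. Every pixel — background and shapes alike — is uniformly brightened.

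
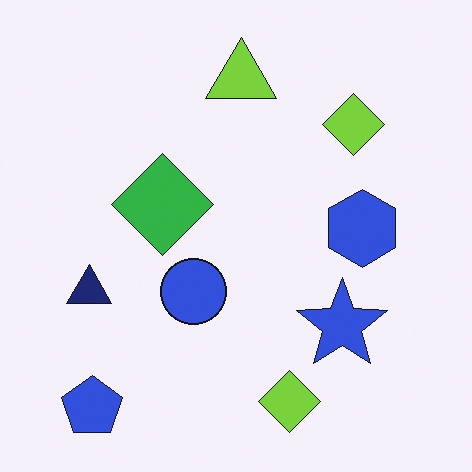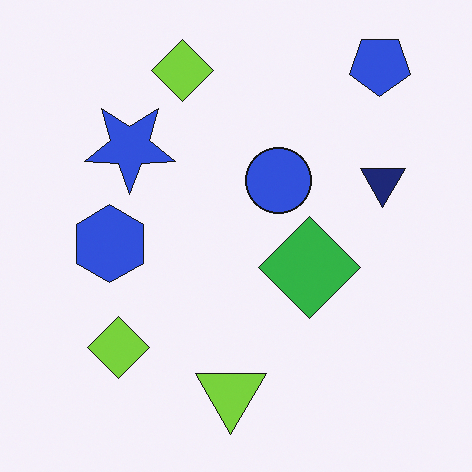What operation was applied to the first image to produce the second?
This is the original image rotated 180°.

The blue pentagon sits in the bottom-left of the first image and the top-right of the second — consistent with a whole-image 180° rotation.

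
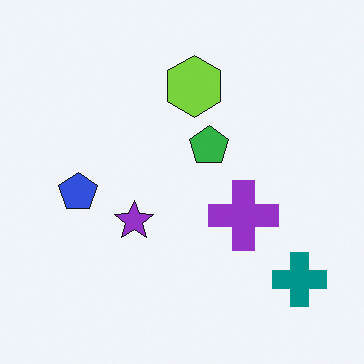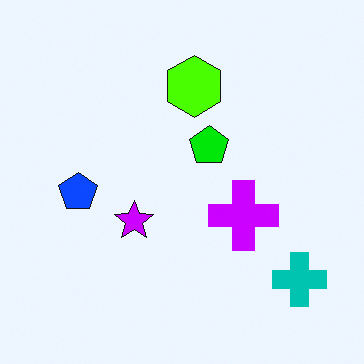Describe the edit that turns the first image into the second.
The second image is the first made much more vivid (saturation change).

All colors are more vivid — a global saturation change.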